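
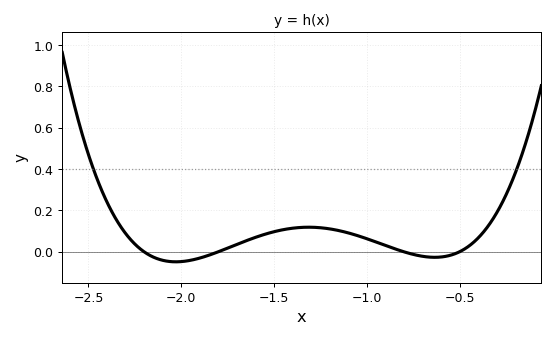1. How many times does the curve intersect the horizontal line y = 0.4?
2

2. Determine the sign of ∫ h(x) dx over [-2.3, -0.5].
positive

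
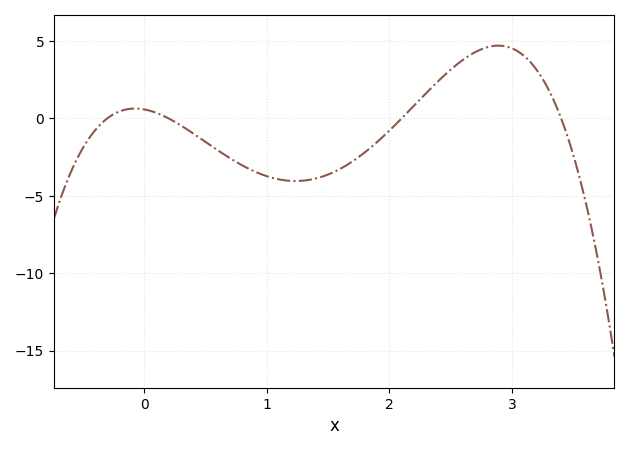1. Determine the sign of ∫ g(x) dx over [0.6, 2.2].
negative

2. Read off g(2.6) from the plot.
4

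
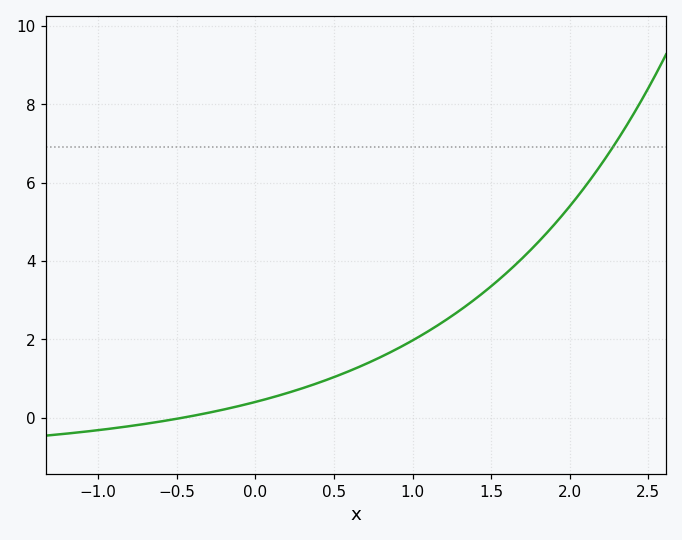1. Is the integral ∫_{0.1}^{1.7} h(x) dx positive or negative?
positive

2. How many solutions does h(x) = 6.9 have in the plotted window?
1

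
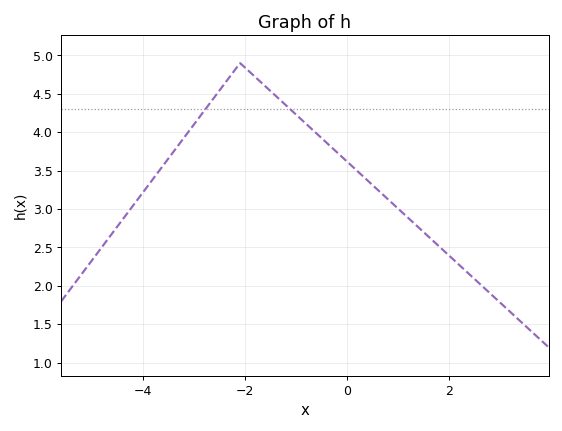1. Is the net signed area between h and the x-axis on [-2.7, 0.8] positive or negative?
positive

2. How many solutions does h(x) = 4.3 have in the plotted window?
2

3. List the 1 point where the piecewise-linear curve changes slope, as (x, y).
(-2.1, 4.9)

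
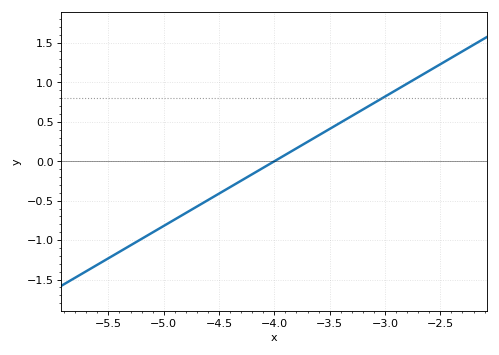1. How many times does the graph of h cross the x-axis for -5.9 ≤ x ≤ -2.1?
1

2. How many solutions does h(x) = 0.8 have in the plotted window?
1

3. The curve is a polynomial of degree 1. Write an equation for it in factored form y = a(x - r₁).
y = 0.82(x + 4)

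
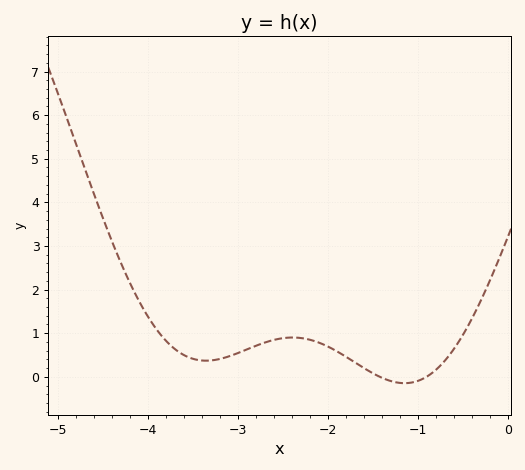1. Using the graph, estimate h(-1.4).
-0.025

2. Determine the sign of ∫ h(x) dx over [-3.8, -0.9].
positive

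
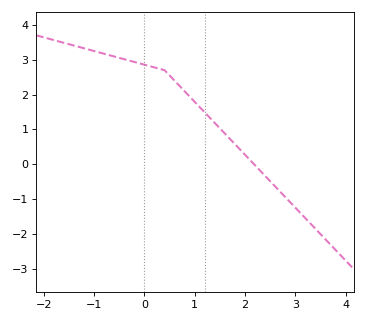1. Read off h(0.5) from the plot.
2.5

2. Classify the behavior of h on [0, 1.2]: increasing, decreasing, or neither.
decreasing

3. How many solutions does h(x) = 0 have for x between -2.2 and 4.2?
1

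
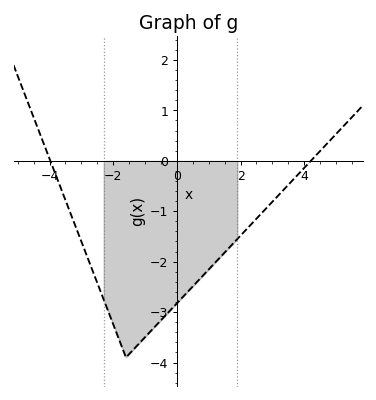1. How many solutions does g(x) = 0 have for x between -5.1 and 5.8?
2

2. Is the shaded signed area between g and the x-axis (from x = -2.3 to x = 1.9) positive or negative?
negative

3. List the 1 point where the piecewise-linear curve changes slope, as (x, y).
(-1.6, -3.9)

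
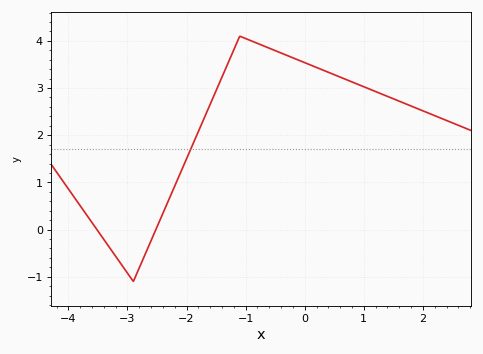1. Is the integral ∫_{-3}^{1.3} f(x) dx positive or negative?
positive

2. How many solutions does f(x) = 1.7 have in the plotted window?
1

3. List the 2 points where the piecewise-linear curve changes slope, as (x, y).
(-2.9, -1.1); (-1.1, 4.1)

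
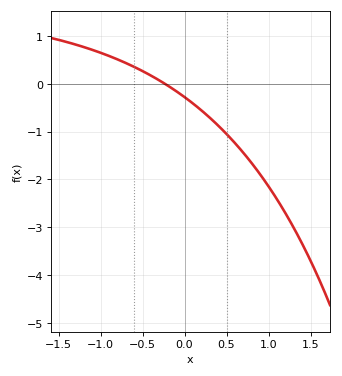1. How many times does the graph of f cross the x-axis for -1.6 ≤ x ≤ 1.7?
1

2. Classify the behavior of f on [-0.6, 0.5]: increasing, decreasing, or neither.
decreasing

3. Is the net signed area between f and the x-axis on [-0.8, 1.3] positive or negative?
negative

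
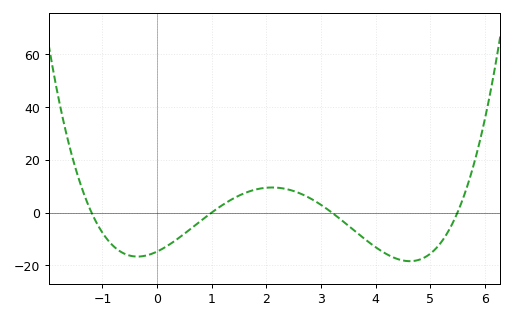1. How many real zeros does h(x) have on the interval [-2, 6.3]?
4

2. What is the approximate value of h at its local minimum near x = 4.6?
-18.4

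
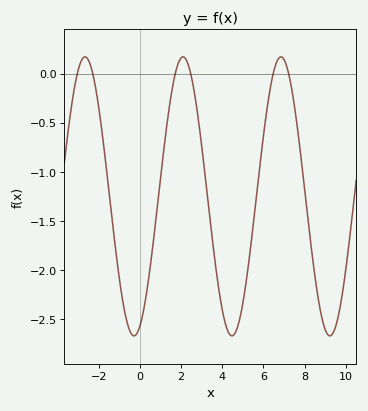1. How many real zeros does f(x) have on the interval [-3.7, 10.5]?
6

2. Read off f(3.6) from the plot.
-1.85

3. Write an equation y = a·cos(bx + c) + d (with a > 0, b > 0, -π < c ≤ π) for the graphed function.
y = 1.42cos(1.3x - 2.8) - 1.25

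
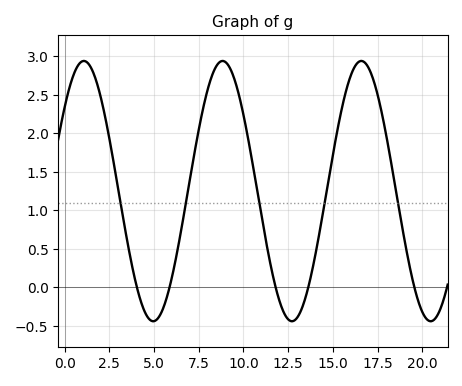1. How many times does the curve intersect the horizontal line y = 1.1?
5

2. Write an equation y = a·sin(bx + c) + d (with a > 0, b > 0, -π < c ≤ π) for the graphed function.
y = 1.69sin(0.81x + 0.7) + 1.25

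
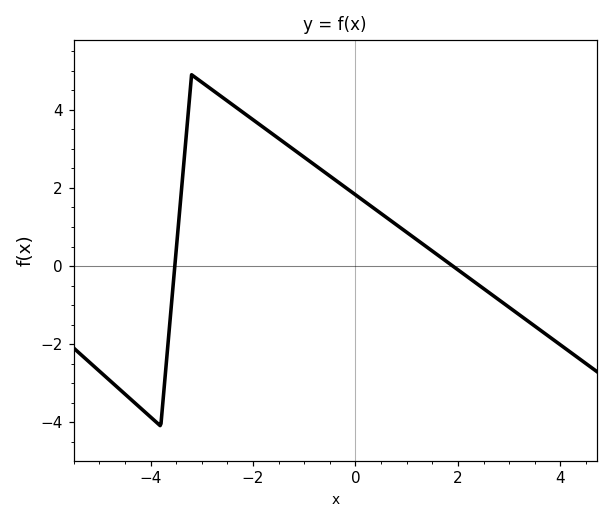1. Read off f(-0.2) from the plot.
2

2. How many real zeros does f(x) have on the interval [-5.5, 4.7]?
2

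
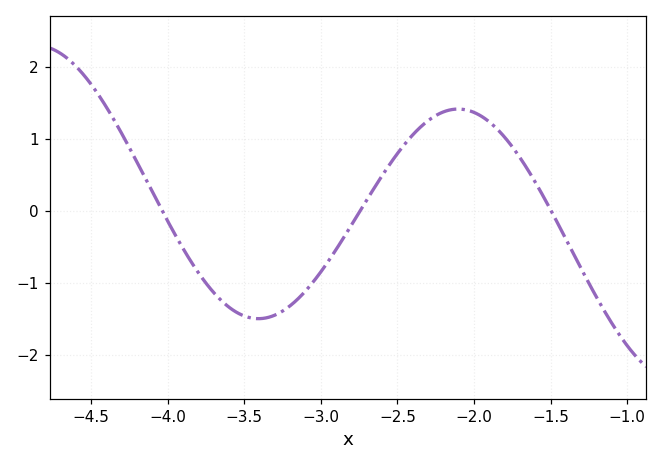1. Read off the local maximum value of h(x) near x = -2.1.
1.41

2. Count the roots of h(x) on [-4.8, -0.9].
3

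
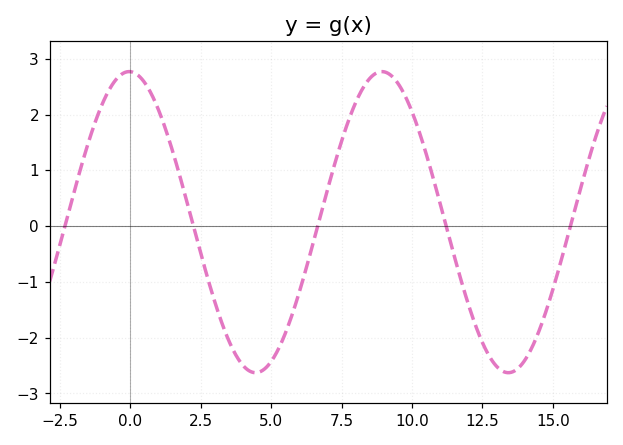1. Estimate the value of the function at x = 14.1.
-2.3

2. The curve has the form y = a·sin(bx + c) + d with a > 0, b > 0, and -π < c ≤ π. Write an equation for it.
y = 2.7sin(0.7x + 1.6) + 0.07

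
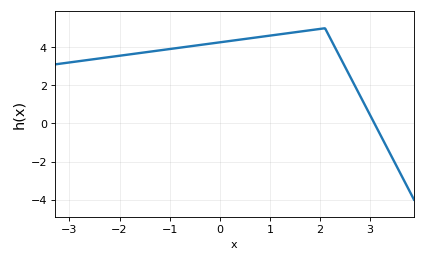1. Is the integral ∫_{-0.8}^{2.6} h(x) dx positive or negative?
positive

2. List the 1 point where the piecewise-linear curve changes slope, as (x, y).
(2.1, 5)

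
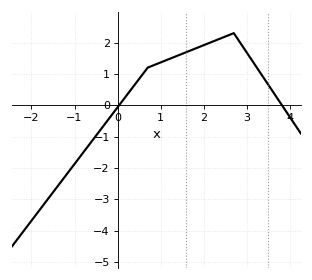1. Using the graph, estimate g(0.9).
1.3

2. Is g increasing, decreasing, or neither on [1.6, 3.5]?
neither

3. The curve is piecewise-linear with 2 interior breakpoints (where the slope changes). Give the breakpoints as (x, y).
(0.7, 1.2); (2.7, 2.3)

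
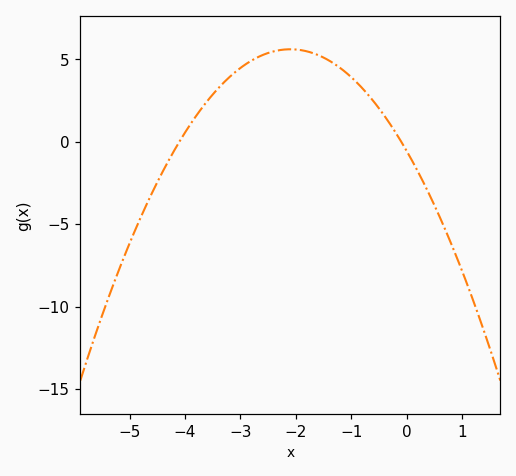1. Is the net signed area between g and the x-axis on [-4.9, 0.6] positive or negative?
positive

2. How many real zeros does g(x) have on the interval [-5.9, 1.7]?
2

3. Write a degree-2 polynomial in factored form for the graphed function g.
y = -1.4(x + 4.1)(x + 0.1)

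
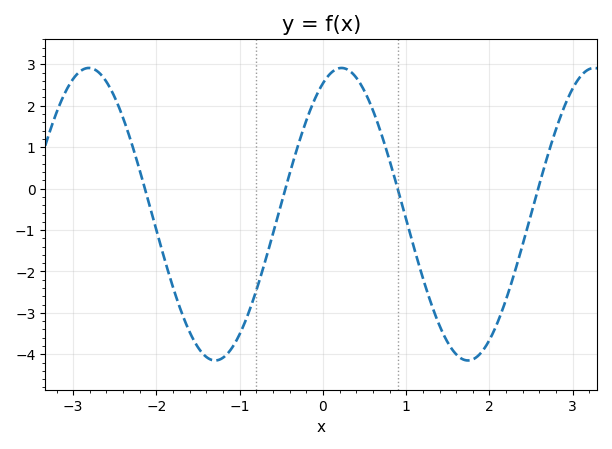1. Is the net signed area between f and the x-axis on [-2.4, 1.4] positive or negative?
negative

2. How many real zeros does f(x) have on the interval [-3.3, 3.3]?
4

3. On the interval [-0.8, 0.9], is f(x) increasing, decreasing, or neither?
neither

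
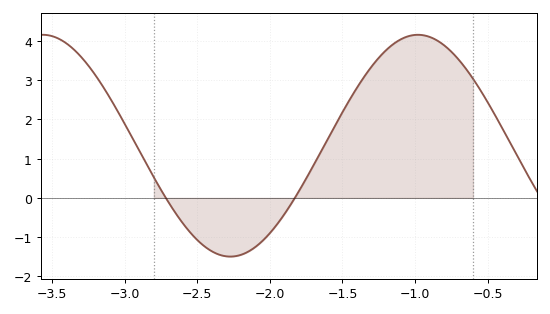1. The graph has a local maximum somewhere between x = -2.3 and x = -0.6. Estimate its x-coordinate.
-0.98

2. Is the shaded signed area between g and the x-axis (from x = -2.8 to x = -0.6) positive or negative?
positive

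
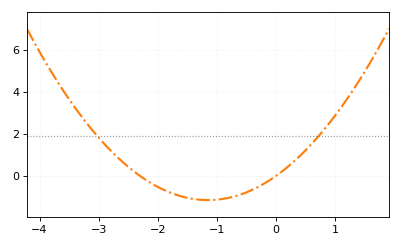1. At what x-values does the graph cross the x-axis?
-2.3, 0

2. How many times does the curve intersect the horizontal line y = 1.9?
2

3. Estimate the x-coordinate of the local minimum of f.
-1.15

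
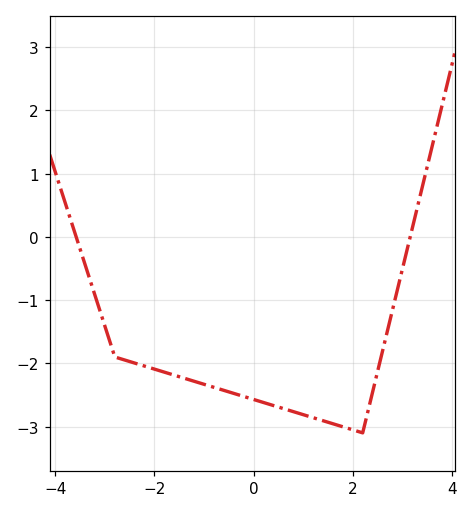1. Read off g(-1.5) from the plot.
-2.2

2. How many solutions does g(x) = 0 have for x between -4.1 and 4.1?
2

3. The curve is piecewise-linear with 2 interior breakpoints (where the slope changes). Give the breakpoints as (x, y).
(-2.8, -1.9); (2.2, -3.1)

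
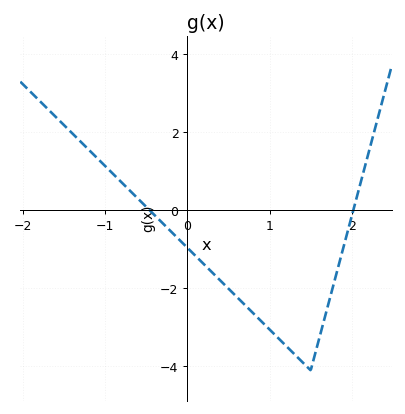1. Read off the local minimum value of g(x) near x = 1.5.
-4.1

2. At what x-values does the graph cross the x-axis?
-0.455, 2.02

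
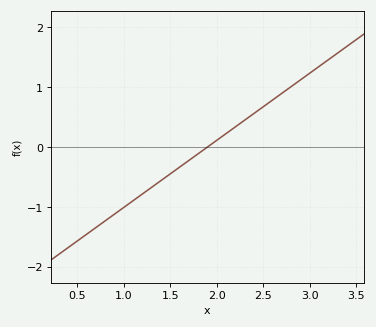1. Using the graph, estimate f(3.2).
1.46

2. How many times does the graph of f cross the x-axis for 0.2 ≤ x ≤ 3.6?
1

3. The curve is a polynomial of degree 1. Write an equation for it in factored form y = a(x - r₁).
y = 1.12(x - 1.9)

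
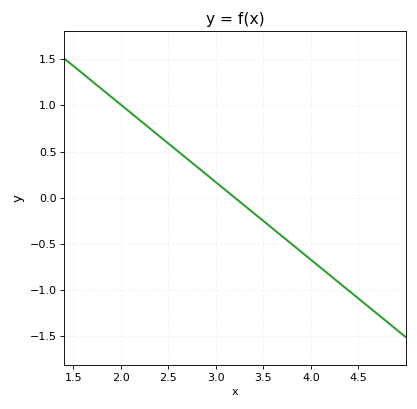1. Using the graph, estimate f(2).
1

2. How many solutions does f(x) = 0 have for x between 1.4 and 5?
1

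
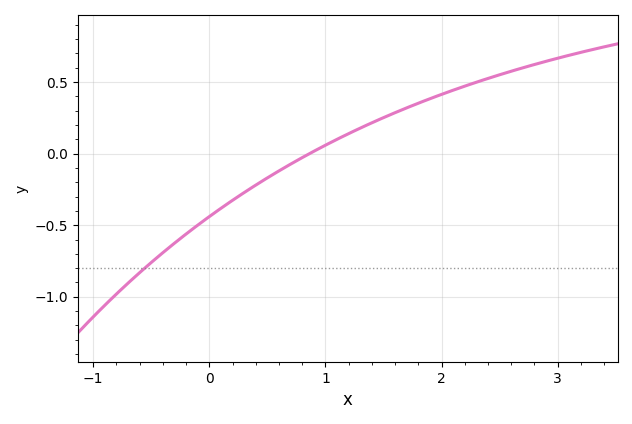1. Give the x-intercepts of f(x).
0.9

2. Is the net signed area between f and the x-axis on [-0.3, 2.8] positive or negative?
positive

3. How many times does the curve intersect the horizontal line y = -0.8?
1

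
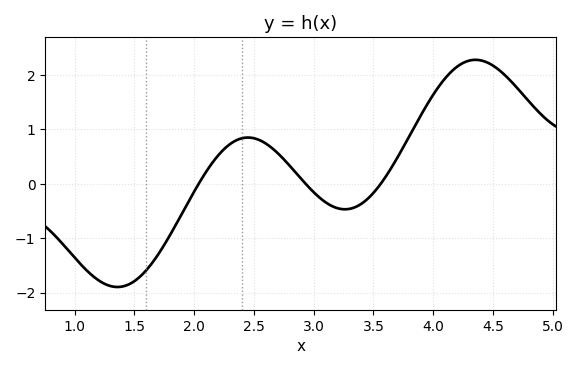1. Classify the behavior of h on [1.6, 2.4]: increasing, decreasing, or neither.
increasing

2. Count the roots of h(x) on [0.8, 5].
3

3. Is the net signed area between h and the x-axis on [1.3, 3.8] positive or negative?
negative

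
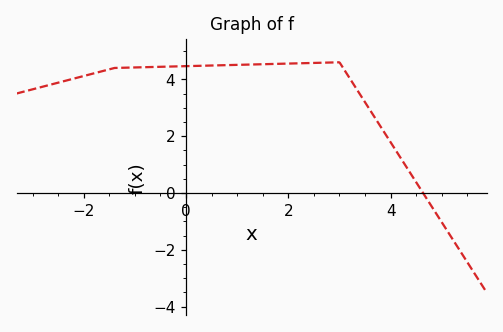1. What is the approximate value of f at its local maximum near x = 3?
4.6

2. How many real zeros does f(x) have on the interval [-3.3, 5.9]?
1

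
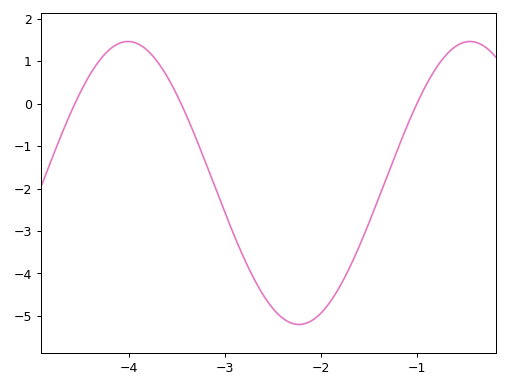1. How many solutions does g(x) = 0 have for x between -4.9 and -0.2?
3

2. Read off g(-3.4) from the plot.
-0.303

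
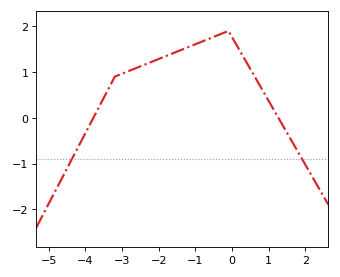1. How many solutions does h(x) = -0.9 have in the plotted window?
2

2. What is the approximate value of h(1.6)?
-0.472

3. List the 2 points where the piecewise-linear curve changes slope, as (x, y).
(-3.2, 0.9); (-0.1, 1.9)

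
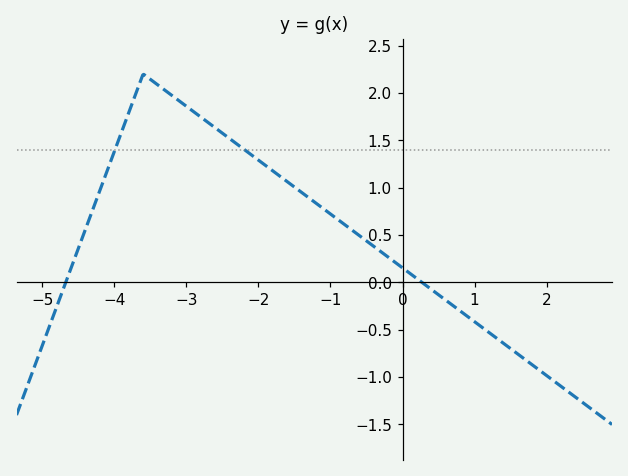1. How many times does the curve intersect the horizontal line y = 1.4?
2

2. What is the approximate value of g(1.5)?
-0.7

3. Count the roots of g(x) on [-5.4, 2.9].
2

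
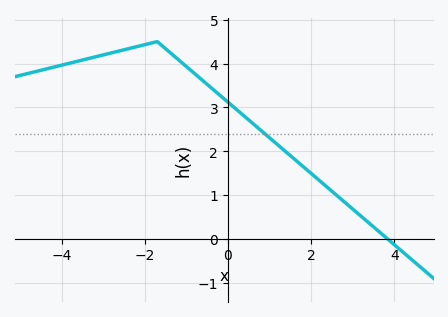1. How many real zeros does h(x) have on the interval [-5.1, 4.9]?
1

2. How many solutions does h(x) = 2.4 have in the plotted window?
1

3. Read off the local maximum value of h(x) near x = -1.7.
4.5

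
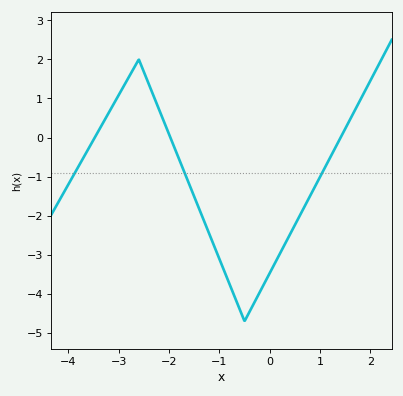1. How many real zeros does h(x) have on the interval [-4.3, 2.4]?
3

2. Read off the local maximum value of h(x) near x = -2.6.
2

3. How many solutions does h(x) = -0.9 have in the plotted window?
3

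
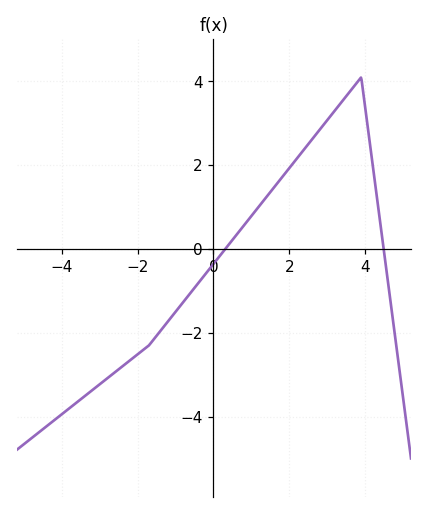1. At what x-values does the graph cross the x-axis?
0.4, 4.4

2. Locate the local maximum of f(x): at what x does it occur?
3.8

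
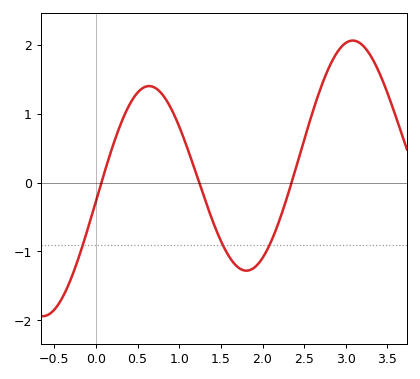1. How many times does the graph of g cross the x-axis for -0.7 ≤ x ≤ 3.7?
3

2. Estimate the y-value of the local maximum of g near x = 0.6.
1.4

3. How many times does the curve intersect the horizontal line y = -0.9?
3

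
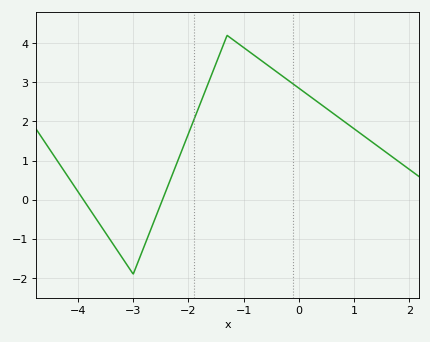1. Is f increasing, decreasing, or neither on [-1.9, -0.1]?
neither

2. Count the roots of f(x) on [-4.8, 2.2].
2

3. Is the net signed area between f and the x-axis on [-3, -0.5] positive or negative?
positive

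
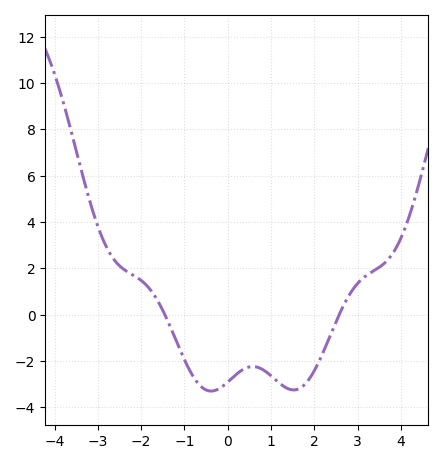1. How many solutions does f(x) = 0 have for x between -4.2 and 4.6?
2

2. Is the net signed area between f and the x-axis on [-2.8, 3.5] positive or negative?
negative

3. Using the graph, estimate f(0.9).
-2.49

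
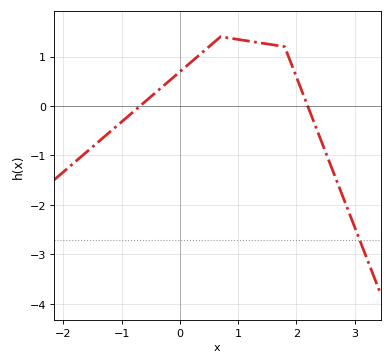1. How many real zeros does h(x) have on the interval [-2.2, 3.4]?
2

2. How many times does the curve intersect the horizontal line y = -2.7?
1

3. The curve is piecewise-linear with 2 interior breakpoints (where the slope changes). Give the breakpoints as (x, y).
(0.7, 1.4); (1.8, 1.2)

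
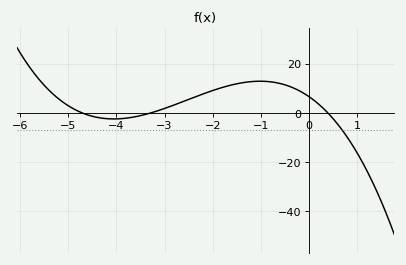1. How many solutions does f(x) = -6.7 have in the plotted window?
1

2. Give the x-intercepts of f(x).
-4.7, -3.3, 0.4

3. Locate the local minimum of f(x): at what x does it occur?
-4.05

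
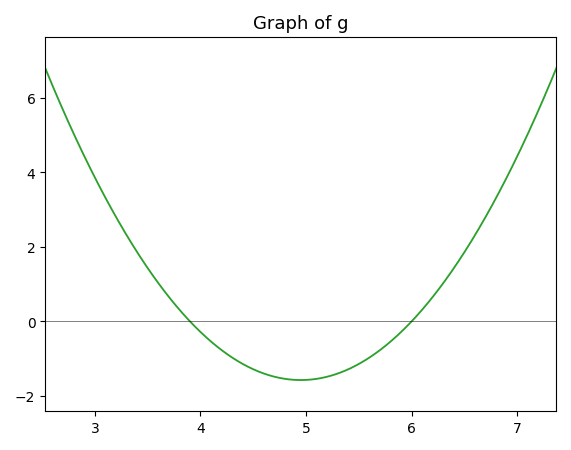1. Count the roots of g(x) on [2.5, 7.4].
2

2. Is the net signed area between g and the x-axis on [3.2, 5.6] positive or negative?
negative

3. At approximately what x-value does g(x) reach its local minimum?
4.9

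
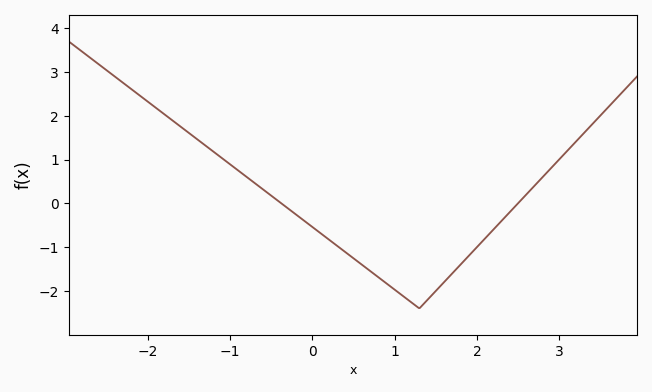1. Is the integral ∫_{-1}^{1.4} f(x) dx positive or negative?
negative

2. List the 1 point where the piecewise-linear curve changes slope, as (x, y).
(1.3, -2.4)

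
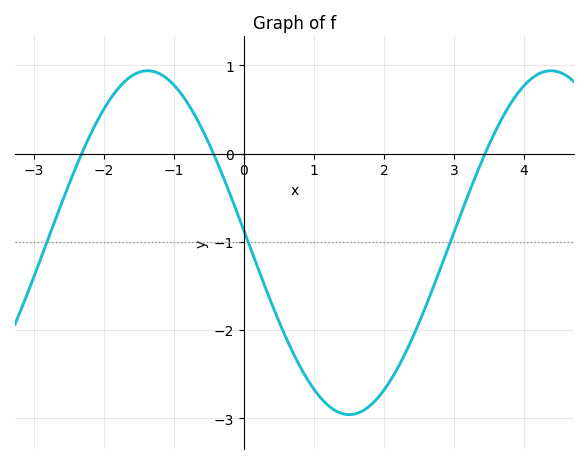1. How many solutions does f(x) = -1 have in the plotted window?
3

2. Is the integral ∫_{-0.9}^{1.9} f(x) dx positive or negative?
negative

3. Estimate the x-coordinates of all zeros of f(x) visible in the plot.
-2.32, -0.435, 3.45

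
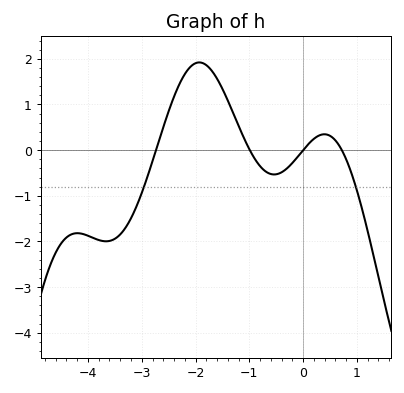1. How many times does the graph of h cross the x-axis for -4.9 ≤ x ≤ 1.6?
4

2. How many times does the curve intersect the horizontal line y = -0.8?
2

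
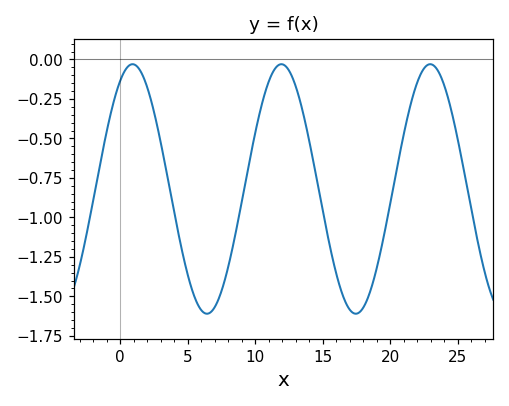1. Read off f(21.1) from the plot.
-0.44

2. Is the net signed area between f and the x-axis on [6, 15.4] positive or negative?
negative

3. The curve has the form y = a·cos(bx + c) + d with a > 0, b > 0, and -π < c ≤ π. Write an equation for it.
y = 0.79cos(0.57x - 0.53) - 0.82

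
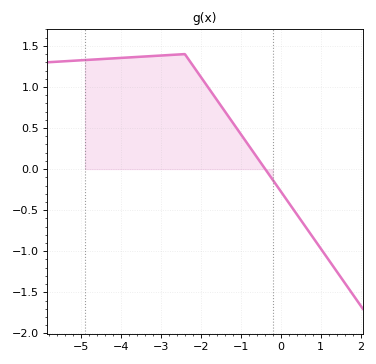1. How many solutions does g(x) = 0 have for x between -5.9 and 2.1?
1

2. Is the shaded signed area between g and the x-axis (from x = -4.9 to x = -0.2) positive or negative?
positive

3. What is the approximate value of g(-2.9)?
1.39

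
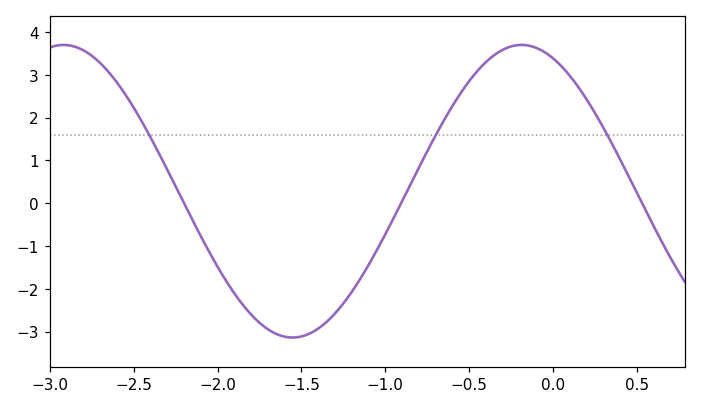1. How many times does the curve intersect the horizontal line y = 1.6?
3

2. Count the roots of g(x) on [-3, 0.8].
3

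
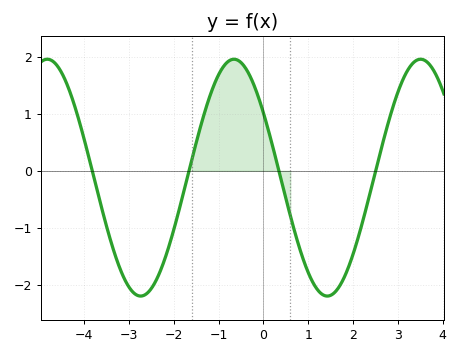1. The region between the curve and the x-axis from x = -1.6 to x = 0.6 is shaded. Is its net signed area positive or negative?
positive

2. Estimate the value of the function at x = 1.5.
-2.2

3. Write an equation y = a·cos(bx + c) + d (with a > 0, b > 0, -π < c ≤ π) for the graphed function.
y = 2.08cos(1.5x + 0.99) - 0.12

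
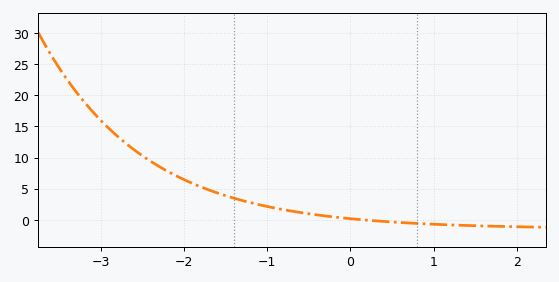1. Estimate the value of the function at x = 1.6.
-1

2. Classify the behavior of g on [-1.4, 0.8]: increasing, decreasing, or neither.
decreasing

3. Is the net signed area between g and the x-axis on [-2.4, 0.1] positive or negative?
positive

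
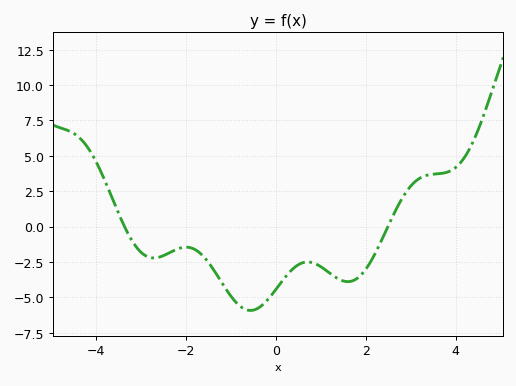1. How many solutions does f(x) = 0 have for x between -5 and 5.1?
2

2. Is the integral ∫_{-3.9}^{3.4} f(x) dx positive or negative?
negative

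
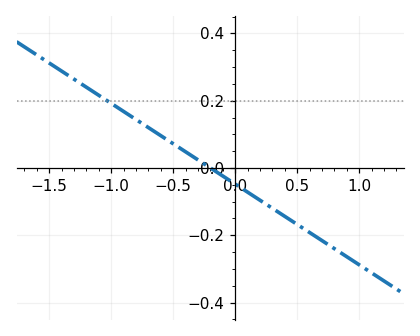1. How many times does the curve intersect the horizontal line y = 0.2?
1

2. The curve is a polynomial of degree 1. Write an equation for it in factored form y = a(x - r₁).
y = -0.24(x + 0.2)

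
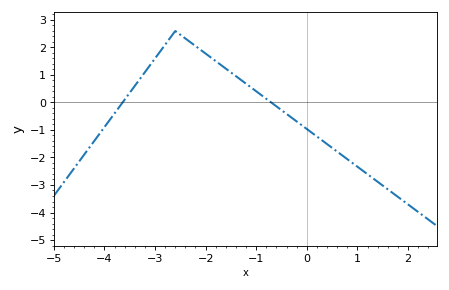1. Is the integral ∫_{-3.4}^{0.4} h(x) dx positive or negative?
positive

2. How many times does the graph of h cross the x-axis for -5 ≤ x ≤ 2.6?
2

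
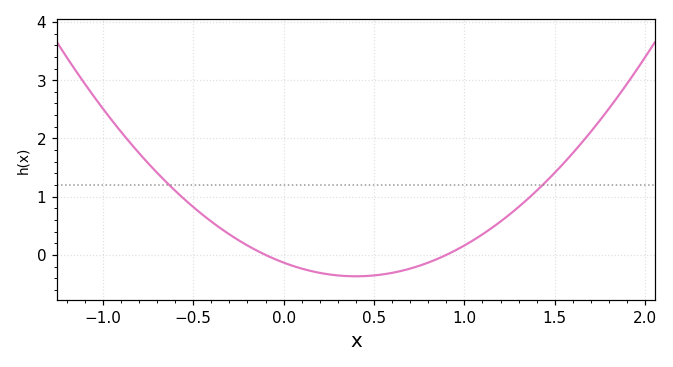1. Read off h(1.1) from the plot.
0.4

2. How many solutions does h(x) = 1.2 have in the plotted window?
2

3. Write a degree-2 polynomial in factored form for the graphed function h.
y = 1.47(x + 0.1)(x - 0.9)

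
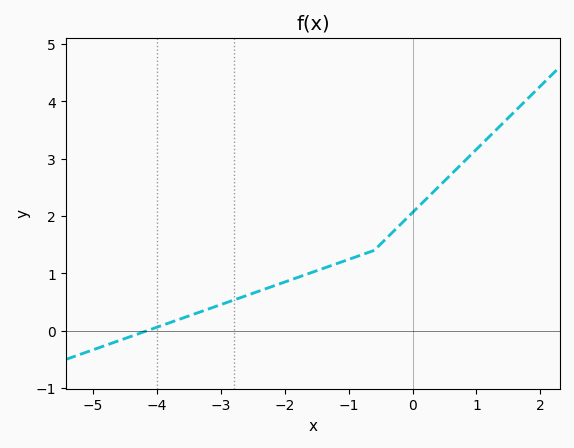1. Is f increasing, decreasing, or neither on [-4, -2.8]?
increasing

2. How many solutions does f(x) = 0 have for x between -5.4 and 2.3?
1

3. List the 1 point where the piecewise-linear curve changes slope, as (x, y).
(-0.6, 1.4)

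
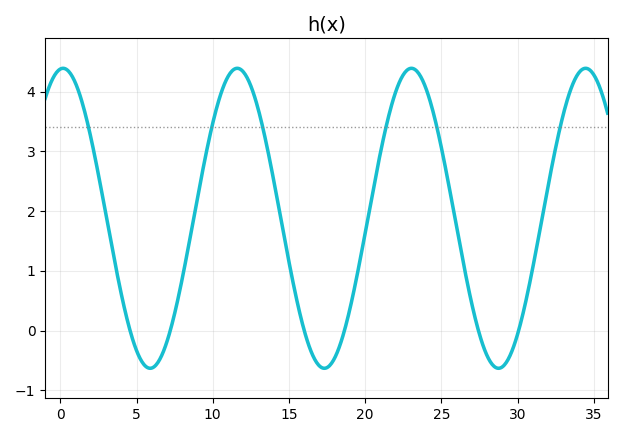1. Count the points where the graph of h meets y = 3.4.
6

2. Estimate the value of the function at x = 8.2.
1.13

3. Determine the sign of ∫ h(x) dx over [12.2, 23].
positive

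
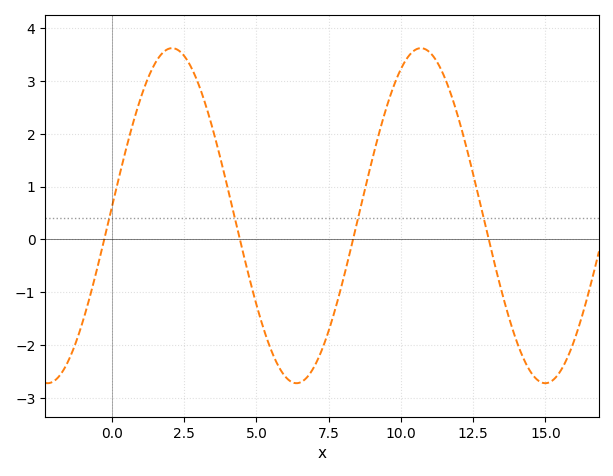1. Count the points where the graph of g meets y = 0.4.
4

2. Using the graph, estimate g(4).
0.991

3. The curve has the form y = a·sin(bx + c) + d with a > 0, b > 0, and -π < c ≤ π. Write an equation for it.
y = 3.17sin(0.73x + 0.05) + 0.45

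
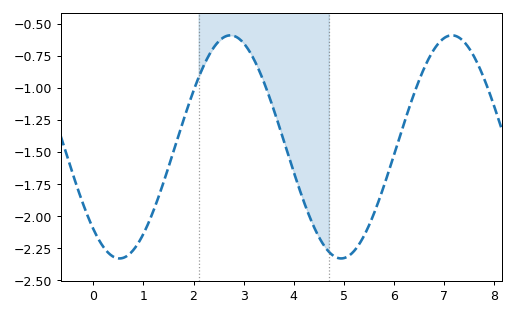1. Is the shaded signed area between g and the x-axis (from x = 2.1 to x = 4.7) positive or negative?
negative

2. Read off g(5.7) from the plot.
-1.88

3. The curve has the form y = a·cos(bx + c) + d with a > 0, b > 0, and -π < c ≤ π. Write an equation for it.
y = 0.87cos(1.42x + 2.4) - 1.46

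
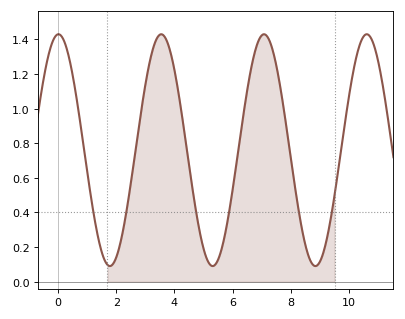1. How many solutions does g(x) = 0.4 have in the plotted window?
6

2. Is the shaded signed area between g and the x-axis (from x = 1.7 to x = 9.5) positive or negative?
positive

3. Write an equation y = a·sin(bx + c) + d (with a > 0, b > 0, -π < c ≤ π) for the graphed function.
y = 0.67sin(1.8x + 1.5) + 0.76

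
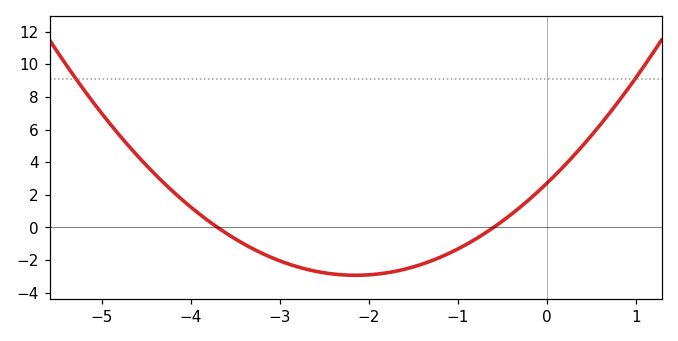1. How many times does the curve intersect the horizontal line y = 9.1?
2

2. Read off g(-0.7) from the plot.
-0.4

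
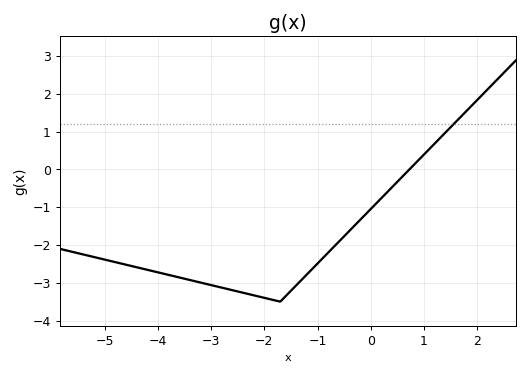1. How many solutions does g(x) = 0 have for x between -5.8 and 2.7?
1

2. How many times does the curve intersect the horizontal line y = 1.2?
1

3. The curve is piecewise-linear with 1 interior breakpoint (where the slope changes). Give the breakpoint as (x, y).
(-1.7, -3.5)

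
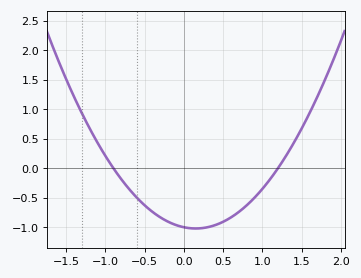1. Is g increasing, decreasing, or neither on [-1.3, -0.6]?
decreasing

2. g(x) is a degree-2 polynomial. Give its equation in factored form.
y = 0.93(x + 0.9)(x - 1.2)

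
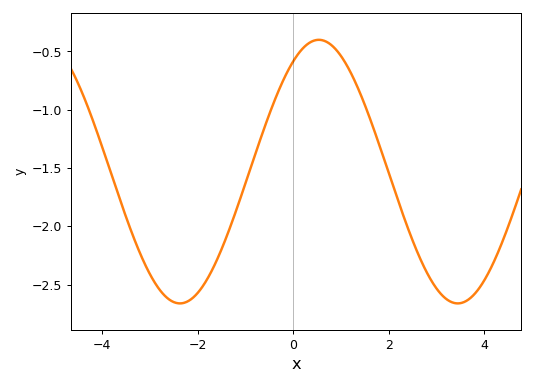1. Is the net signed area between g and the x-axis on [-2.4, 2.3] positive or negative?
negative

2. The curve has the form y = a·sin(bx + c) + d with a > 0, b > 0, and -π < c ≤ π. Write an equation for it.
y = 1.13sin(1.08x + 0.99) - 1.53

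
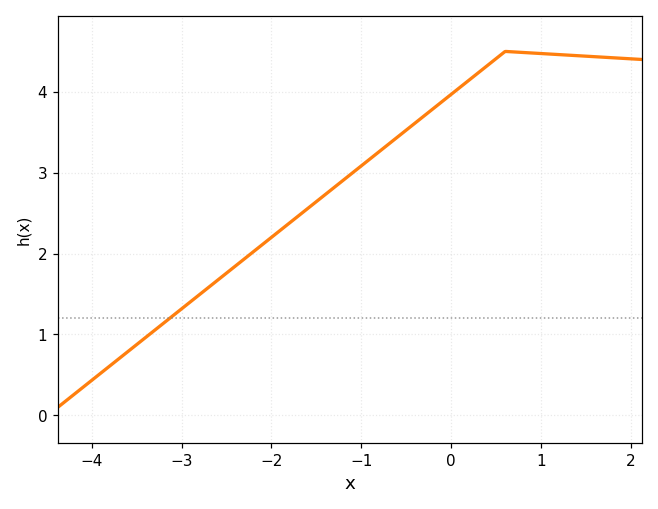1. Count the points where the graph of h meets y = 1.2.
1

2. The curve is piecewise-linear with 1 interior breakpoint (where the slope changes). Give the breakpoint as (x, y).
(0.6, 4.5)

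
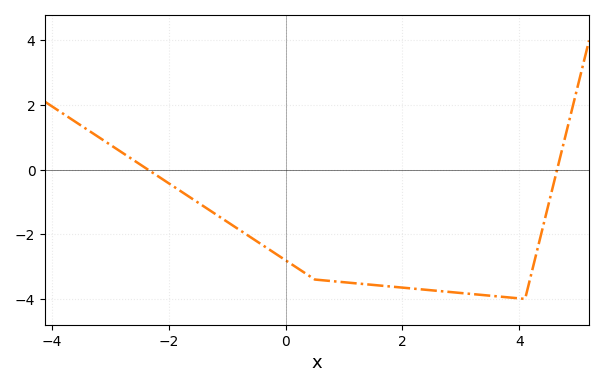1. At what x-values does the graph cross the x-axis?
-2.35, 4.65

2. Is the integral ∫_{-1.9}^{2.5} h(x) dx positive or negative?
negative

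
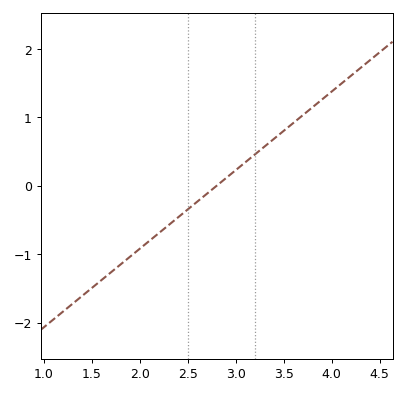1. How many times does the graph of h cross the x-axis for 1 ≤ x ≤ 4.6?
1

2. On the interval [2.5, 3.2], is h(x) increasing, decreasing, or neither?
increasing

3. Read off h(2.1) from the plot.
-0.8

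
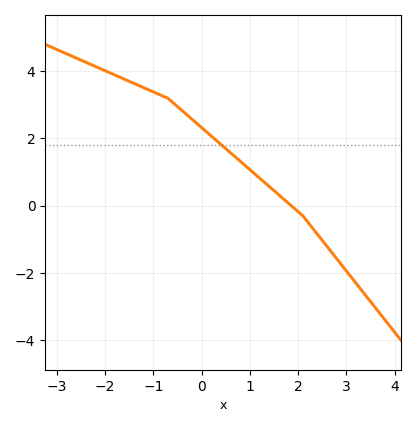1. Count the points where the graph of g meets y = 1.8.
1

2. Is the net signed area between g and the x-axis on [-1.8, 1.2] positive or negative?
positive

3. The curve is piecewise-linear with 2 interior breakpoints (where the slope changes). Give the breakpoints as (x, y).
(-0.7, 3.2); (2.1, -0.3)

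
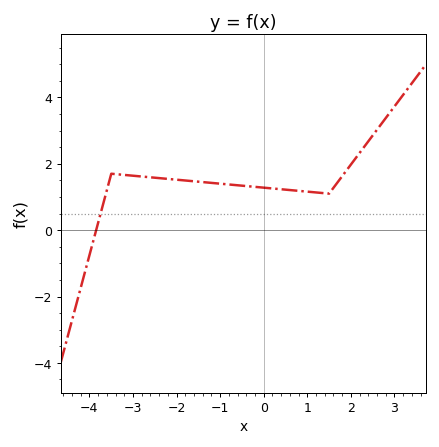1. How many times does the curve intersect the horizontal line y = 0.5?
1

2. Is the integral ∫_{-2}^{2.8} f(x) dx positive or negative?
positive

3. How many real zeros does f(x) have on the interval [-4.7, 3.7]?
1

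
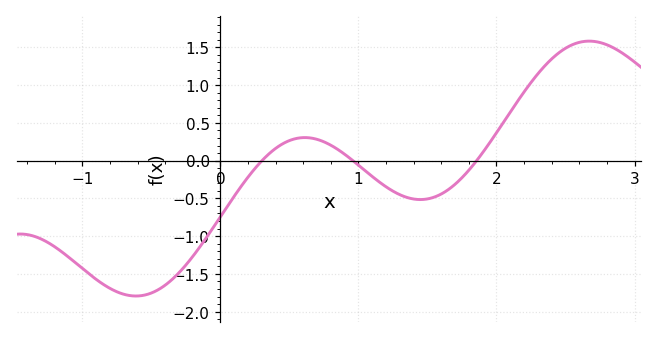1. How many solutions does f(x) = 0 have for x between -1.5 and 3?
3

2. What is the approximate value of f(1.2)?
-0.347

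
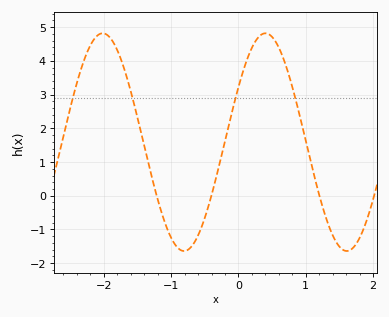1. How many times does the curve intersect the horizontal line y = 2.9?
4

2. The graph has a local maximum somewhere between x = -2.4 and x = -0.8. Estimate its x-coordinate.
-2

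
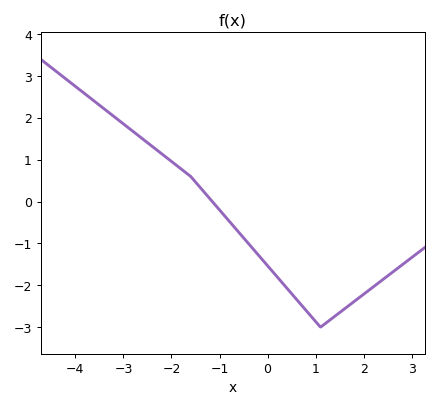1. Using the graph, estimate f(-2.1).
1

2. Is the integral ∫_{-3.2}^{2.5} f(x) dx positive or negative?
negative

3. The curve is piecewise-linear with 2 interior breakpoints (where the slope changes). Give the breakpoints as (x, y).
(-1.6, 0.6); (1.1, -3)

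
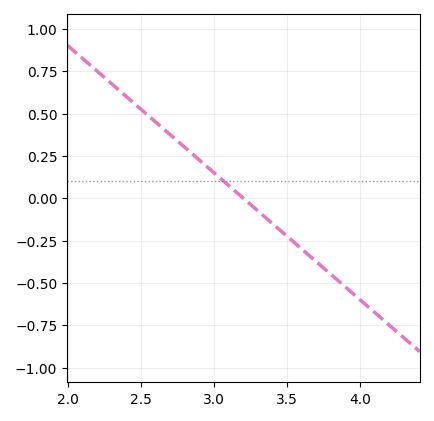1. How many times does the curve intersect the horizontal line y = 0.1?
1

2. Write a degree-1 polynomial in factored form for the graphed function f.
y = -0.75(x - 3.2)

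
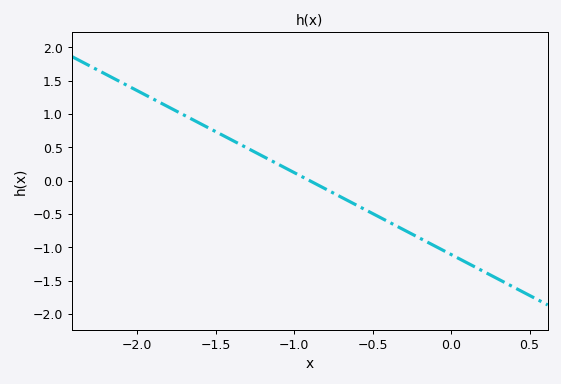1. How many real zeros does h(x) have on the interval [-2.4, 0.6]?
1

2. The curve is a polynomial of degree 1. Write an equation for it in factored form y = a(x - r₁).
y = -1.23(x + 0.9)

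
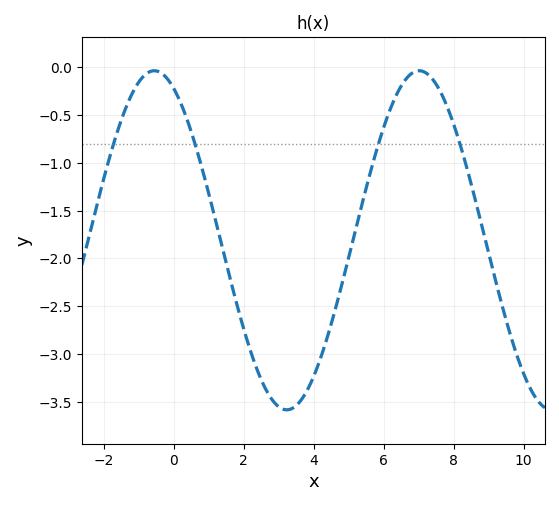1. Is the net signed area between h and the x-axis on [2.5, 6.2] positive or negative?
negative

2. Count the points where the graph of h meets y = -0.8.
4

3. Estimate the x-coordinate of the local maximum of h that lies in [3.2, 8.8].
7.02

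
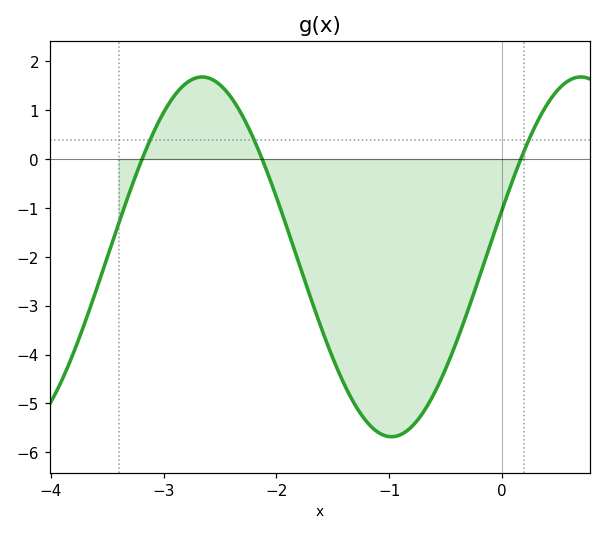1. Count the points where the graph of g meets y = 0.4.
3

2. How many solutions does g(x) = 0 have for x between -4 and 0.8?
3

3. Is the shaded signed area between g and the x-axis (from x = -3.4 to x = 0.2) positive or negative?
negative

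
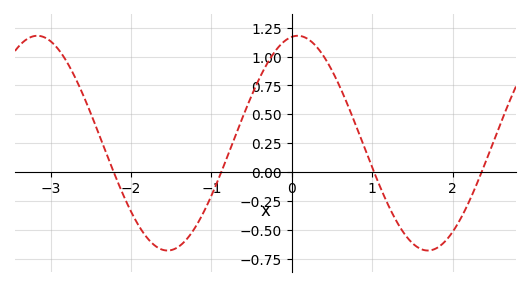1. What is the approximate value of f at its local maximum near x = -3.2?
1.18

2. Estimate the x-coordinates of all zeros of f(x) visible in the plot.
-2.22, -0.878, 1.02, 2.36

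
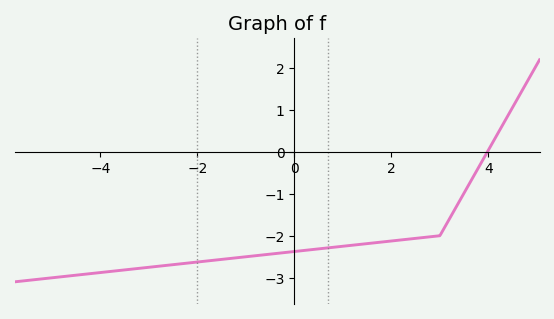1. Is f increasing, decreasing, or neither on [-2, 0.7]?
increasing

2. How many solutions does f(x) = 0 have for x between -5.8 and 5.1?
1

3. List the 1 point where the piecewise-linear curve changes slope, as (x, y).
(3, -2)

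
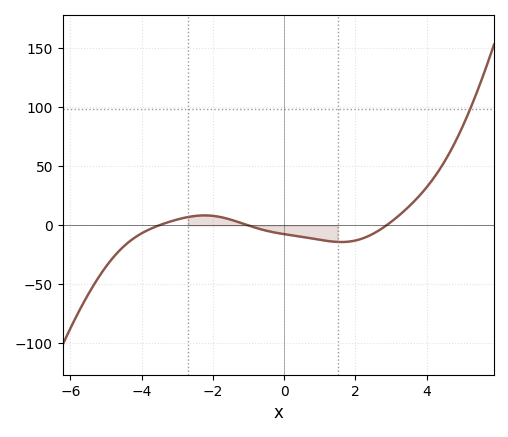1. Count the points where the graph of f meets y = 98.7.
1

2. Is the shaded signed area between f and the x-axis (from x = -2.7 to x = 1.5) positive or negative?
negative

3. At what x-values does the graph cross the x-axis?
-3.51, -1.01, 2.87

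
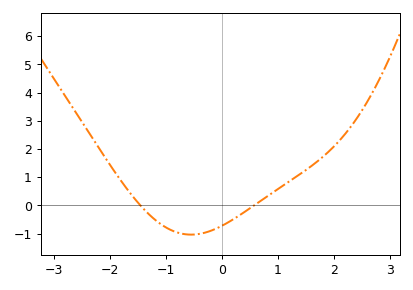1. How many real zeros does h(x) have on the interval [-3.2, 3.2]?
2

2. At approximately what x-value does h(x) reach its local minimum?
-0.552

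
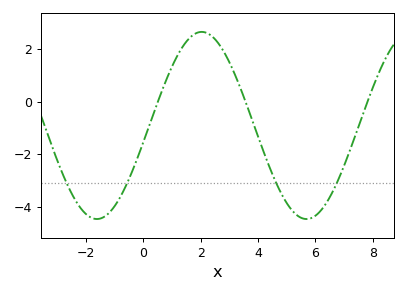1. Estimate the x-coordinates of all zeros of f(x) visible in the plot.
0.6, 3.6, 7.8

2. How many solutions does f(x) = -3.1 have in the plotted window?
4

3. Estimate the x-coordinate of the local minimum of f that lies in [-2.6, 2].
-1.6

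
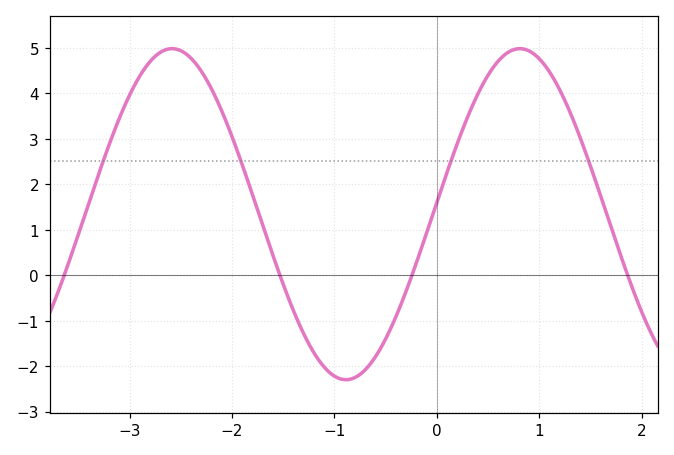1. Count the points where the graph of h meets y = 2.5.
4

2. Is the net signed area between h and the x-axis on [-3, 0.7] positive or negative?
positive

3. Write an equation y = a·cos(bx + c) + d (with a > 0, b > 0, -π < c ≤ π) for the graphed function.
y = 3.64cos(1.85x - 1.5) + 1.34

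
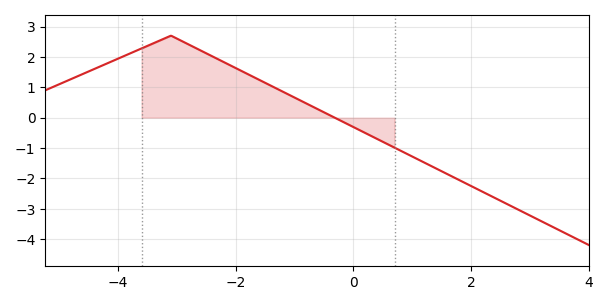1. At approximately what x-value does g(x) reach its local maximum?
-3.2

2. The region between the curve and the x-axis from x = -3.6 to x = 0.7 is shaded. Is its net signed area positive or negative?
positive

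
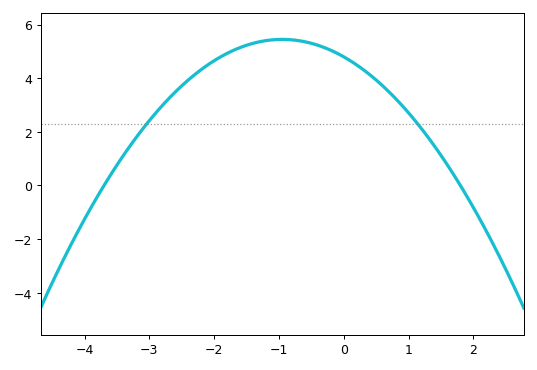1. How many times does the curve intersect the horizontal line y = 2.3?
2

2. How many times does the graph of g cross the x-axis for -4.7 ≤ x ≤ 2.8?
2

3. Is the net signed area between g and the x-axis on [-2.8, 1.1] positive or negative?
positive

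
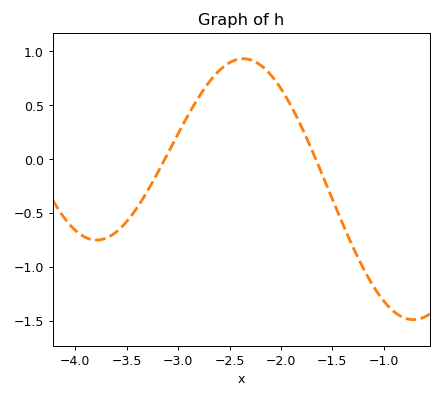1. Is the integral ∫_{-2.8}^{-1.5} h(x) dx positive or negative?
positive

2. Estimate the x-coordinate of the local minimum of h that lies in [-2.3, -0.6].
-0.7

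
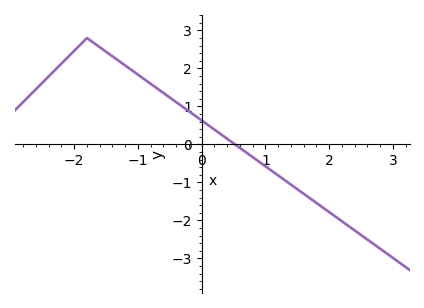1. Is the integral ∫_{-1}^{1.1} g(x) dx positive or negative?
positive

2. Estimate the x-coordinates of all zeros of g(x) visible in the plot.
0.524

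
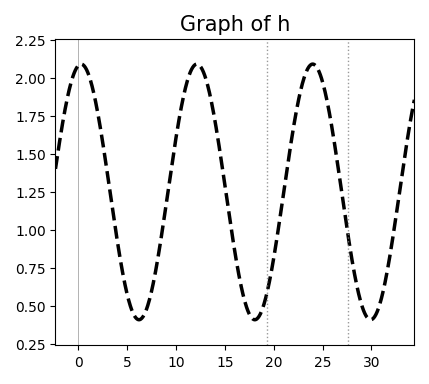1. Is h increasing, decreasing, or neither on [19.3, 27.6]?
neither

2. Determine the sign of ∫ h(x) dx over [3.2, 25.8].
positive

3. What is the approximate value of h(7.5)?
0.599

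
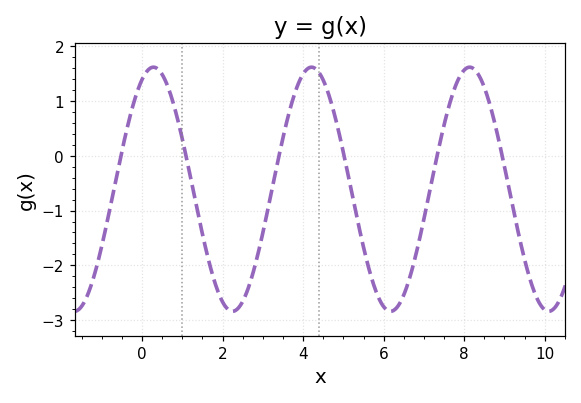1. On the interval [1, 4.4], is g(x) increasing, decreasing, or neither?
neither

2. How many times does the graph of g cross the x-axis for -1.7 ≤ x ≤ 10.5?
6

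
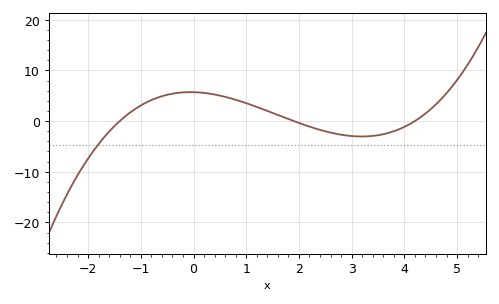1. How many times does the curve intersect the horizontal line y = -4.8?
1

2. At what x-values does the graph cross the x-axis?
-1.4, 1.8, 4.2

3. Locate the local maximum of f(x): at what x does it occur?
0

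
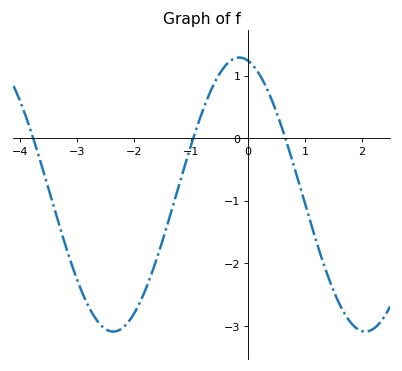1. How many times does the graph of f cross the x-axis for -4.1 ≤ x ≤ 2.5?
3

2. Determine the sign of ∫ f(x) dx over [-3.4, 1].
negative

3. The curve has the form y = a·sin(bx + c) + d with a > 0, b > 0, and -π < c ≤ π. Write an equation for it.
y = 2.19sin(1.42x + 1.79) - 0.9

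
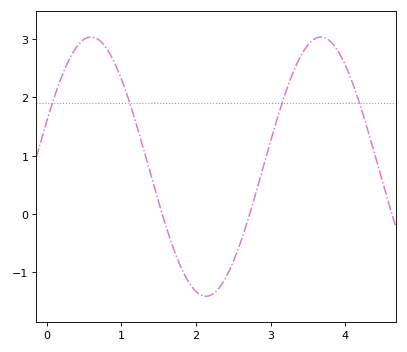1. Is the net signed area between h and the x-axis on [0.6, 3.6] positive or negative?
positive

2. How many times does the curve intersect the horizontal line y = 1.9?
4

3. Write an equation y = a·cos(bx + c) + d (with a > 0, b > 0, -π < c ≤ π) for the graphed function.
y = 2.23cos(2.04x - 1.21) + 0.81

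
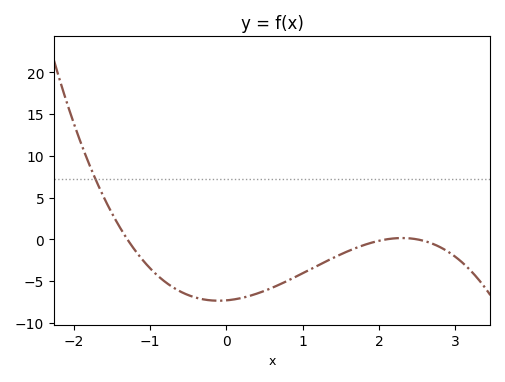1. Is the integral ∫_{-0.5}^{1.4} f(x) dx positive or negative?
negative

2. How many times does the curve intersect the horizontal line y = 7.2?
1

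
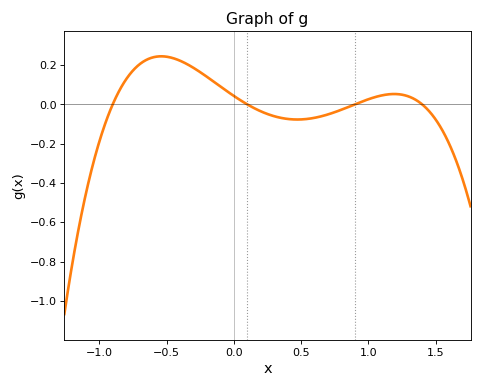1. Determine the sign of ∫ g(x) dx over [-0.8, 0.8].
positive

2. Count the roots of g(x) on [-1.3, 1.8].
4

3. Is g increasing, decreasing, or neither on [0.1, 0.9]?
neither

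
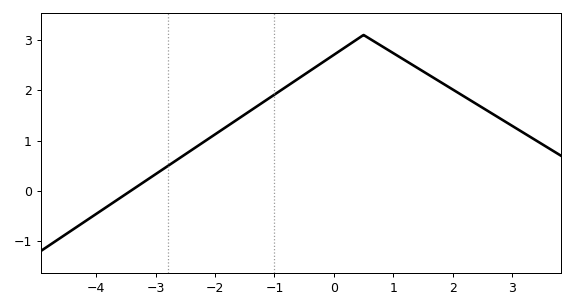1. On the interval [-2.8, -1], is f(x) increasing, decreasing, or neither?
increasing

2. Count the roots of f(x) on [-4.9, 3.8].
1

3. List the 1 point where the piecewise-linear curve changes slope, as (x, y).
(0.5, 3.1)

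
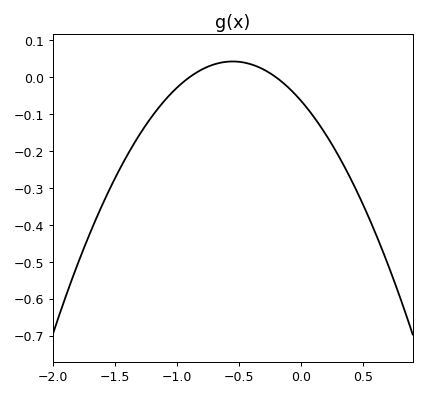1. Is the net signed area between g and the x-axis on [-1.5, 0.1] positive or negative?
negative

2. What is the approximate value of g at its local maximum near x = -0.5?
0.043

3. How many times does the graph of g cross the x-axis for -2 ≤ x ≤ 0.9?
2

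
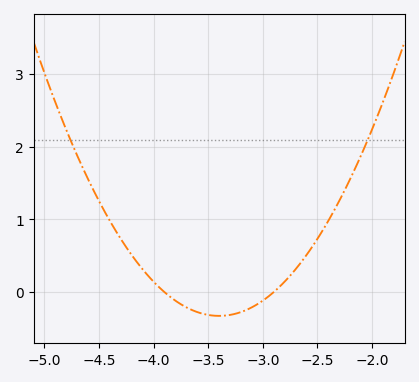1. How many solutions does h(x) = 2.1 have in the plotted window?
2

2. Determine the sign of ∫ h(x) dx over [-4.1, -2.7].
negative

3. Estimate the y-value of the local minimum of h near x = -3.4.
-0.327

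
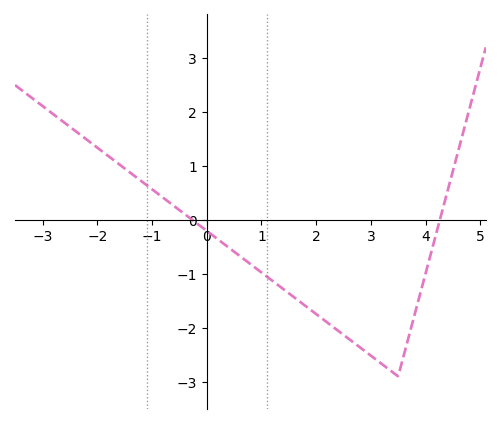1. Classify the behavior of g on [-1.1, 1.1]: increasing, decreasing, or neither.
decreasing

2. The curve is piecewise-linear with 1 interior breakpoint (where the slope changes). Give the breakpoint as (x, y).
(3.5, -2.9)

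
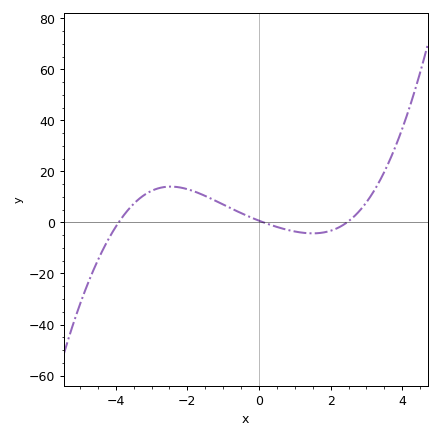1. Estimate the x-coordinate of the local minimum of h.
1.4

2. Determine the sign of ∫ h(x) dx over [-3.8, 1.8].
positive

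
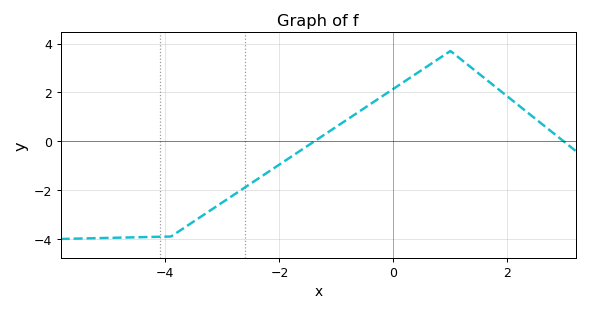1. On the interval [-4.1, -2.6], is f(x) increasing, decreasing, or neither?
increasing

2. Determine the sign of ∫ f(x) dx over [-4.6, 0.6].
negative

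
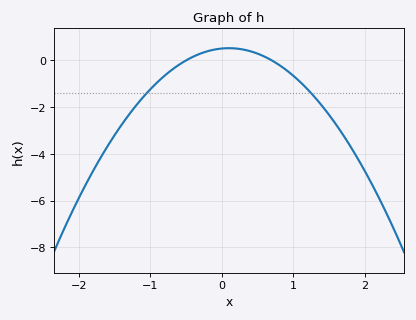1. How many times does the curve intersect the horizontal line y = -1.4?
2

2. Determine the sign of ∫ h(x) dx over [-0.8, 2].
negative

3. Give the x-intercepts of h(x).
-0.5, 0.7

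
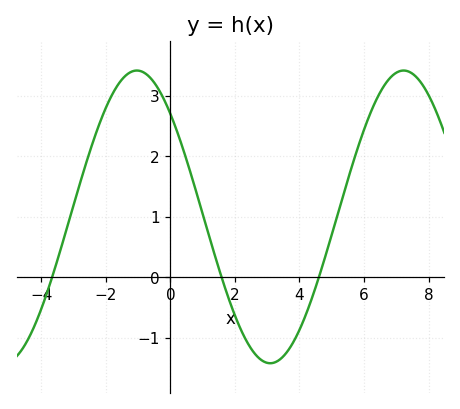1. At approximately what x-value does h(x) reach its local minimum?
3.09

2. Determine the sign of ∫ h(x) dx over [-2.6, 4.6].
positive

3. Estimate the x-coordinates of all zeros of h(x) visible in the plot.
-3.67, 1.59, 4.6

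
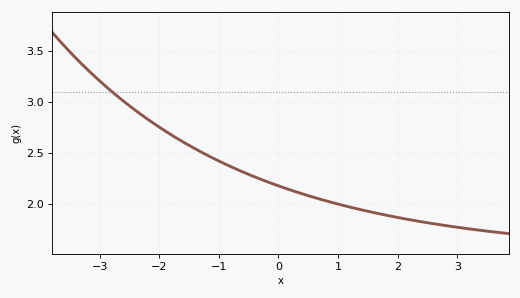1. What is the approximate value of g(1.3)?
1.95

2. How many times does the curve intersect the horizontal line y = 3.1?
1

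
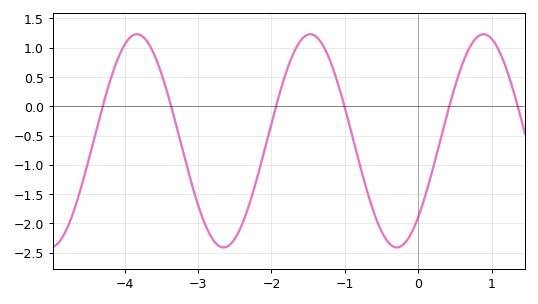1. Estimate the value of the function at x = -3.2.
-0.8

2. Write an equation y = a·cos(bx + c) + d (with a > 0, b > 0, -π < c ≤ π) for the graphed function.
y = 1.82cos(2.7x - 2.4) - 0.59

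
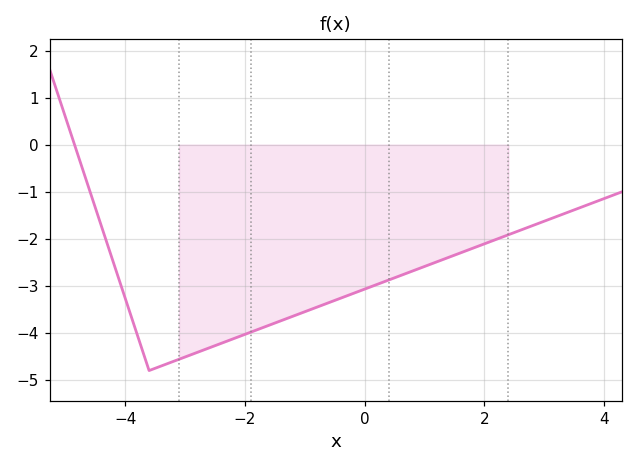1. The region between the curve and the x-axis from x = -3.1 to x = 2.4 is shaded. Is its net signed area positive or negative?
negative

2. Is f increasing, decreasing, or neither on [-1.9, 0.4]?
increasing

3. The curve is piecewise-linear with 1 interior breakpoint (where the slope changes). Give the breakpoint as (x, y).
(-3.6, -4.8)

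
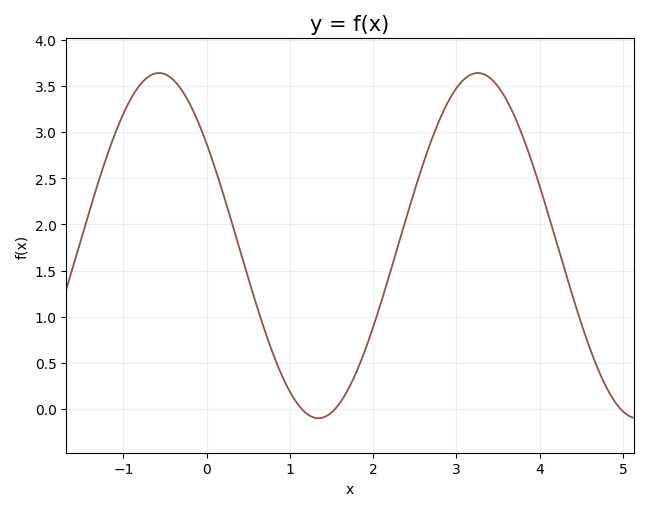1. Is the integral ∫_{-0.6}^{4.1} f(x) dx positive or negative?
positive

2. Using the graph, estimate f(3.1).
3.6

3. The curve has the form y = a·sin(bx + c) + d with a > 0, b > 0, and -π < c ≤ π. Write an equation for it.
y = 1.87sin(1.6x + 2.5) + 1.77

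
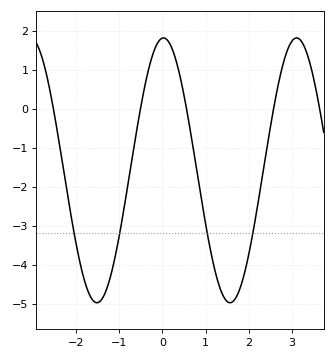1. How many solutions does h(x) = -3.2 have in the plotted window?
4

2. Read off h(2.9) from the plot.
1.5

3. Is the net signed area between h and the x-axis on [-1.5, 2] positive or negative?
negative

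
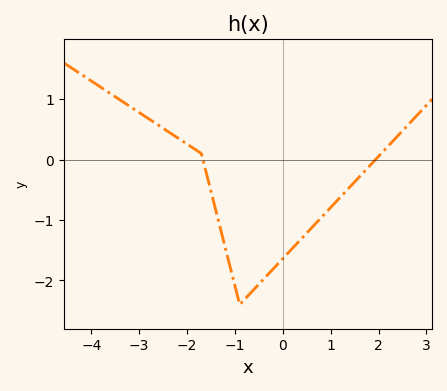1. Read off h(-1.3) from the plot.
-1.15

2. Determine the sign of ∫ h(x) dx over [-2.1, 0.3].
negative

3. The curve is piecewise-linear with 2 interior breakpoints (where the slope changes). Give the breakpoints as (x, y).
(-1.7, 0.1); (-0.9, -2.4)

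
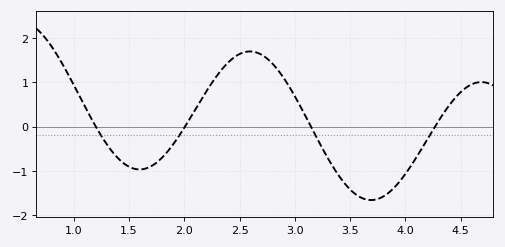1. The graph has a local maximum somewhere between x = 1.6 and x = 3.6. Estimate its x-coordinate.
2.6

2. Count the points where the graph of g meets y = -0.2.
4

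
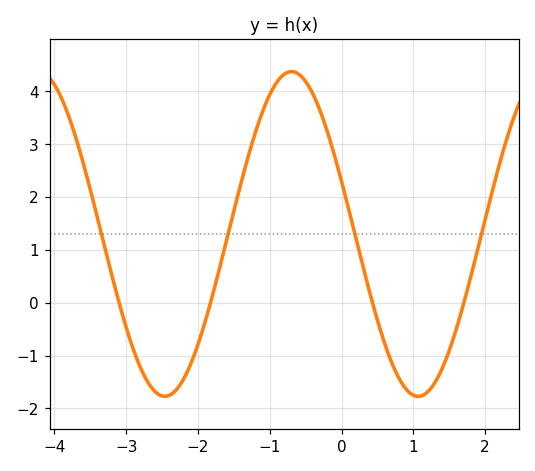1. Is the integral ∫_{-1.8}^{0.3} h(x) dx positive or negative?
positive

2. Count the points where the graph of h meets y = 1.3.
4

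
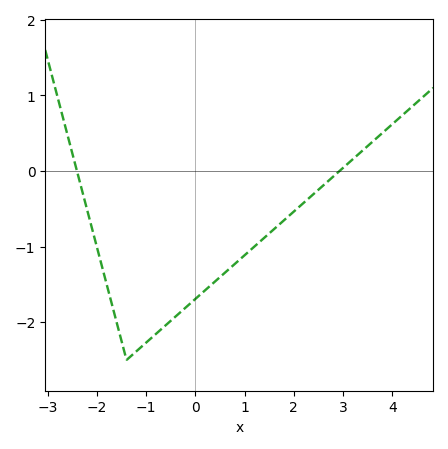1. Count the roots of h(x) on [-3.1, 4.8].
2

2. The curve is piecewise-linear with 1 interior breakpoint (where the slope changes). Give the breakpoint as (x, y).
(-1.4, -2.5)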